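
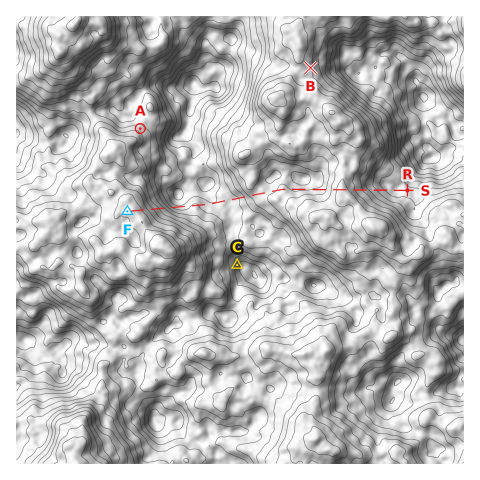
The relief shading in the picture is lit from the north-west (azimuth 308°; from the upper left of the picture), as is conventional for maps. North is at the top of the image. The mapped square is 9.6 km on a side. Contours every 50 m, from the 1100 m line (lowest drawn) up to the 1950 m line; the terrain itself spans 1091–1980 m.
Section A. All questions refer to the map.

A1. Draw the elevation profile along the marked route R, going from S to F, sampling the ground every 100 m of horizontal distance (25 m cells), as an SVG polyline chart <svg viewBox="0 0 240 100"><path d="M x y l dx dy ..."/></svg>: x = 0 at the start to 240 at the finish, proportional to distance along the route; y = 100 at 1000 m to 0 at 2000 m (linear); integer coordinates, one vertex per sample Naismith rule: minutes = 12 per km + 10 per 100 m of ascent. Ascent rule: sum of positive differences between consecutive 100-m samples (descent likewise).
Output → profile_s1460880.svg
<svg viewBox="0 0 240 100"><path d="M0 57l4 1 4 1 4 0 4-2 4-2 4-3 4-3 4-3 4-4 4-3 4-3 4-4 4-3 4-1 4 1 4 4 4 5 4 4 4 1 3 1 4 1 4 1 4 0 4 0 4-1 4-2 4 0 4 2 4 2 4 0 4-1 4 1 4 1 4 2 4 4 4 5 4 2 4 2 4 0 4 0 4 1 4 1 4-1 4-2 4-2 4-1 4 2 4 2 4 1 4-1 4-5 4-6 4-5 4-4 4-4 4-4 4-4 3-3 4-2 4 1 2 1"/></svg>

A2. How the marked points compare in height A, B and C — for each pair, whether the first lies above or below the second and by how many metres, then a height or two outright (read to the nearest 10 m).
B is above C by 390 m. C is below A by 250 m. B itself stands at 1660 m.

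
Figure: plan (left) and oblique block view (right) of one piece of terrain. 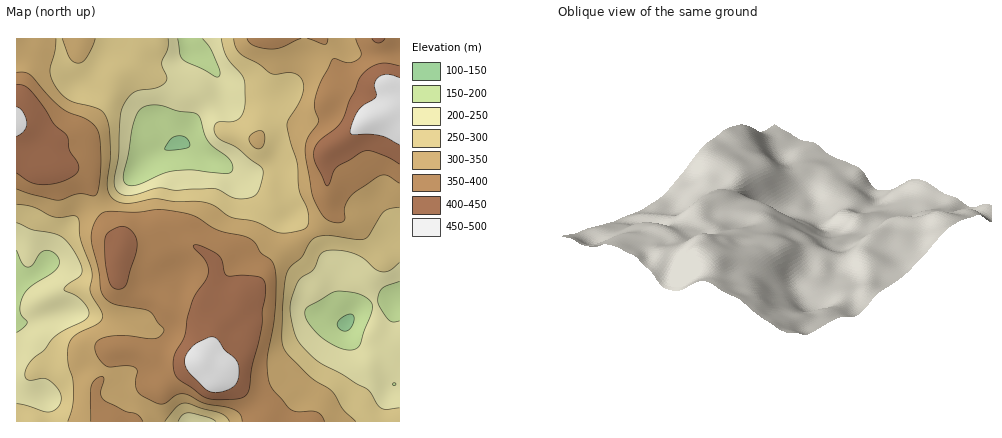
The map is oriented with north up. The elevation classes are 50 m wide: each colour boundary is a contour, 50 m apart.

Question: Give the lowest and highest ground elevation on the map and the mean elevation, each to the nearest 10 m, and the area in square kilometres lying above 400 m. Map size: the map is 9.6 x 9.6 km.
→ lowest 140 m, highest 490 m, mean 310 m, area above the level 12.9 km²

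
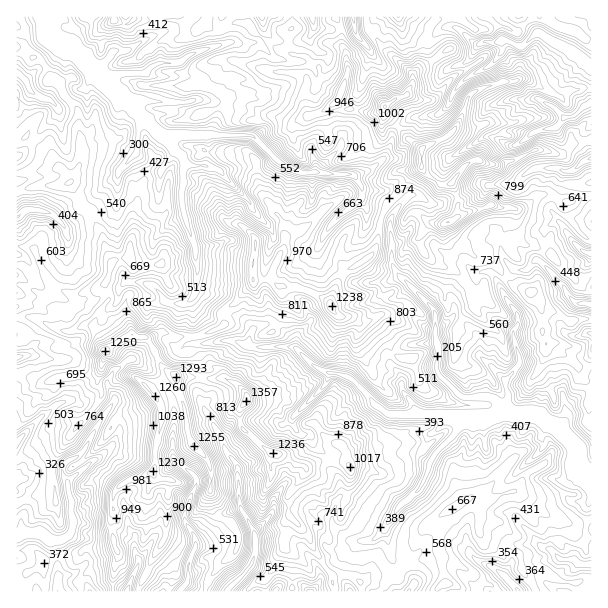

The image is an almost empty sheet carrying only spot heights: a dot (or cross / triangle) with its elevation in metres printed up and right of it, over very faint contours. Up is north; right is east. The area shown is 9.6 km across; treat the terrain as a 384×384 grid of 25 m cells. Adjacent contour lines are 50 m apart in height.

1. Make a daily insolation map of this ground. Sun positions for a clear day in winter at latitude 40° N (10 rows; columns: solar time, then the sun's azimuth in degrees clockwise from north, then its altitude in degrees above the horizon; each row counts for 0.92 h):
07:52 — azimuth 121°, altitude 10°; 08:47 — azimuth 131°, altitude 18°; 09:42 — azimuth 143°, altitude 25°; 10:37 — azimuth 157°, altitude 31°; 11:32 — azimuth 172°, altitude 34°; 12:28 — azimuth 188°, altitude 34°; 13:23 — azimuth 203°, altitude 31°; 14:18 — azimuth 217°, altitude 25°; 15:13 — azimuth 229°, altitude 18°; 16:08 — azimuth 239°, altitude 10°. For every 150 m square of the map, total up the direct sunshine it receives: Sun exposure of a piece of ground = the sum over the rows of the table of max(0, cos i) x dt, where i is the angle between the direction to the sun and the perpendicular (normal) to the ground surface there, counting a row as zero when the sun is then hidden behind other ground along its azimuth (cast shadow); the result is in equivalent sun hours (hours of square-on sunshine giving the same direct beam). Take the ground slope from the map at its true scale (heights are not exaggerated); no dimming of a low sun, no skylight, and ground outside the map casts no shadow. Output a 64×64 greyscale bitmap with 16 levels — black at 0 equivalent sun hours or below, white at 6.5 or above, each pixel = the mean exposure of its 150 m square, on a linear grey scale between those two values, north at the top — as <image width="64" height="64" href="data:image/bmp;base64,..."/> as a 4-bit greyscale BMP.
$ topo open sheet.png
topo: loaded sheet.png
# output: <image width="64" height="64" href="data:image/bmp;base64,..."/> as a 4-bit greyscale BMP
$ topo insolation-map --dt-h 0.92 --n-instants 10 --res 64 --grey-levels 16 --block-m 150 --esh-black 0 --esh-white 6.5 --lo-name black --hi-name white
<image width="64" height="64" href="data:image/bmp;base64,Qk12CAAAAAAAAHYAAAAoAAAAQAAAAEAAAAABAAQAAAAAAAAIAAATCwAAEwsAABAAAAAAAAAAAAAAABEREQAiIiIAMzMzAERERABVVVUAZmZmAHd3dwCIiIgAmZmZAKqqqgC7u7sAzMzMAN3d3QDu7u4A////AKm5m7rcmonOzXJruiTvyIn6mpy9zOtFbdiKxyjJaN7Lm7mHWrm+dbzudVnbUjje3/qGuEiZmbhjNqpCS8erYkVnqqzHma2kfNxWhs+jJc/vyYIyNWeKy6iJYiapiGMzAEeHmquZfXV93IOJe9U2v/yMdlRVd4mZmYQ3zcmIdCR7iEETWamoaIncpCNWpzV8p8hXdURmiaiXZ53rmFQ3zcoQARABSJaItquUarmWNomcx5mHUSWIqoiau6q6mMytymVYtkd4eJiqmWS8u5M3iL6YmLzLMmicqrqqmrhs3Nunre3FVXi8nu24SM3bUWVq2Gl62pqCNWeqvKmqhqysuYmpzqNphrqr3cp4/6ISe0Z1V6i7qqUSI1rMuYVqybh1MsyZlEmXd63c3JPf+kXNeKq82LyqqDASNHrJvd7Kh1IzOahTZ3iLidu5lY/IRZ2ozN2se8upkxEzRYl5zbmHeadlaFNblkzans7mN1ZFedd+7Ozey7zJMkRjJIdGdlMgFWZoRDJlIXzdljJYh0WHvLz9q9687KljRlRDOHJnVXVXu6hVgyIhADcwA4p1VYms3Kic2qlGeFRGZVQ0lyntl3i7qpUWQzERNUFJx0Foet+iFYl1d2VnZTQzEhNaUDiIeWuqy5WIVFV4hK6jNHnbdUMReYZleImZUQQRF1SEBHd3R6mbplhnZmmVeCRFm8MAABN3VGdniZVzEyJTMAIRJomVeoanVnd3ZpaWM0ecMAAANiAENmRFdiUxECARBBFHrbtWeHl0WId3p3ZUWoMhEAKFEAFBEAAlUjQzEAABRnirrZVmIoY3qYiXhkZr26l2IARhIREAAAAUV3ZTIjV6uGqZzEACaFR6yniFVlNuyrqRAVgjIBaGWs7su6id3MyaqsqsyZqJeKvJWGV3VWZniIgQFGVDjIe96jJEW6r/62uom93N29eMvKWLh4qZgSNWV1ECEkemaMtTS+/cet/5m+u5Z63cqp3YEpyaqaghAzNSQgADe6qWhiOd78RTfd7ryVQiAROdhCADcjICEAIhYzMQFHmpiMyERtzKWKQmze26ASIjNnrYIScQACIAABA2Mibe3cqqzLpTqmOM1VfO7HSorMy6rLmJqRABIREAAAEkes7s3KpBN0Saqdyiicypp8yYeKdRPP/TI0MgARI1Vpipvuzs3KYzNXrN3XOrmZY2it7t2mEBd0R1NHvLqTi7yKqv+t3d3tc2i63sRImWNVO82mJIUREQABAAAGuphVzted//zd77V0VXv9eVVmet3ohDZVIzIhAAAAACZozezO6q3ZmFvIa5SYrtnrSaq6NFRGdUVEQiEAAAAAEo3e7f67y3QREBWmJqqbrqJs2XIABWdVeYhlNmQyQwERGe697J6zRIliMRJJqqmYRK3IUwSLhnhTaLchMjaXIkRVzty8thA0ADQlJKy8t2Zot3ZlbaR4gyMiWnV4iEQyRXeKqTEQASiHZzJZ7e21RYhBFUepq3hDNTRpvf/9pzJFeIhWMRESSe7aibvf/HeHtRASWWIkaEREeIjMlmh0I1Z3eFSnMiRkW9qKu+yHnN2G2jW5hhi4dTV3YidjJUUzZ4doUnmFJFQieXfKpoq6eIuJ7HUhJld2NIhiJmQhMSV3Q2hhJ5lTVyEnZKx525h2iZqWVUXANWU2d0EjaDASJYq7pDFYu3I2YjZZaN7/yJmaqFVlinEyIUiYMiIiUxI2rNxAAkVZpBFjR2m3vf/tqbrKqDenQiACjKcyIyImQ0epIQAWVCKaMBJHdaxRFM7//uuYnLmXQ2q7lVM0VTVDV0IAEDVDUSm0AUeVIgAUM47smJms3L7//tpzRDVnVERTMQADcyAyMVpRVWgwOIdDABAAe8douu//64czJmZFRCMwACYhEAARATNVWavN/3EAAAATQhE1RFV6h3MlV1RUVRACVAAAAAAABIrZz/tJqDRCEBEhNXiZqmWHhiEkQjQxABVTEAAAAAE0NHzOwgKs3tyDAAAAMkZmNIiaYQKEFERIu5gwAndYvu2kIUZ0ACrqed2pmqIHZ3QmiImWNiMVerqZkwBbxr1FvdqZiZdBABEAGO/KrK2mZEd2eJlkEVdjEiIQFq6rrYVYrKq1bNogAQAAEhB755REV2d2Z1MlUhAAAAFM7L24eYismEABfbZDMxAAAFU1iCJWRmMTQ3vt7bqrvLmL7+y9u6y2AAADl5qphiEAFFRIYjREYxJXlVi93Kh4y3Wd/t7t7LYgAABHEkM3mWEANREydzNUJGmXVDRqmHcyNEE765VbyZgxADlgJUAQFYEFABezERNXh1ZmIliHZERWURKGAUJN/IUAKapzNCOKmpUWzGERJWne7/7/26qZmHVlNFgxQABXIBAEvu7ty4SM0lnKjHNWiFRERXmamZvduXZTNDEQABZREgADe863VREXtkITRnmEITZmmqq83dy5Y1M1QxABNHUREAAAAlZUQS3sQAJXh8/7UQBZu7yVMAATQlURECQRWGMBEAACM1QkW4YyJGjFEY7u5yATMhMkmoQTdBEEQQADvFAAAABEI0eoQSVnq6qoRc7uyEEBRGhUIXqCACMQABEmUQAAABMkm9VlV5qu///IV4re7szNdqlzMhECUhABQgAldRFUAnvLhnd3majf/+/rmIq5zbcneHM2gwNDECVmImiIuEiYqWVJV3ZbxTh0uViGRXVGUxIkIVqjBVIQIzeZhCJCE8tkM3"/>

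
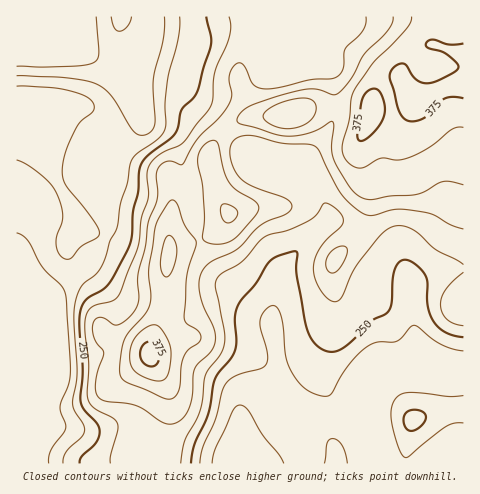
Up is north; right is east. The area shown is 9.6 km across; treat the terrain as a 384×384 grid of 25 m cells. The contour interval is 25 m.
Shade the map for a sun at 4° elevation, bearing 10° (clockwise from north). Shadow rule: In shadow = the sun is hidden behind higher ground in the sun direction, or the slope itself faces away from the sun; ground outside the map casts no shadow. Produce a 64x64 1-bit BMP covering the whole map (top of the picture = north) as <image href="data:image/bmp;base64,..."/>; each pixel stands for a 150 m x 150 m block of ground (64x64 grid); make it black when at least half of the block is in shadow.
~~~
<image width="64" height="64" href="data:image/bmp;base64,Qk0+AgAAAAAAAD4AAAAoAAAAQAAAAEAAAAABAAEAAAAAAAACAAATCwAAEwsAAAIAAAAAAAAA////AAAAAAAAAAAAAAAAAAAAAAAAAAAAAAAAAAAAAAAAAAAAAAAAAABwAAAAAAAAAPgAAAAAAAAA/GAAAAAAAAD+8AAAAAAAAH7wAAAAAAAAAPgAAAAAAAAA+AAAAAAAAAD4AAAAAAAAAPAAAAAAAAAAcAAAAAAAAAAAAAAAAAYAAAAAAAAADwAAAAAAAAAPAAAAAAAAAB8AAAAAAAAAHwAAAAAAAAAfAAAAAAAAAA8AAAAAAAAAAAAAAAAAAAAAAAAAAAAAAAAAAAAAAAAAAAAAAAAAAAAAAAAAAAAAAAAAAAAOAAAAAAAAAA4AAAAAAAAADwAAAAAAAAAPAAAAAAAAAAcAAAAAAAAAADwAAAAAAAAAfgAHAAAAAAA8AAeAAAAAAAAD/4AAAAAAAAP/gAAAAAAAA/+AAAAAAAAHgwAAAAAAAAcAAAAAAAAEBgAAAAAAAB8GAAAAAAAAP4YAAAAAAAB/wAAAAAAAAP/AAAAAAAAB/+AAAAAAAAH/4AAAAAAAAf/gAAAAAAAA/+AAAAAAAAAAAAAAAAAAAAAAAAAAAAAAAAAAAAAAAAAAAAAAAAAAAAAAAAAAAAAAAAAAAAAAAAAAAAAAAAAAAAAAAAAAAAAAAAAAAAAAAAAAAAAAAAAAAAAAAAAAAAAAAAAAAAAAAAAAAAAAAAAAAAAAAAAAAAAAAAAAAA=="/>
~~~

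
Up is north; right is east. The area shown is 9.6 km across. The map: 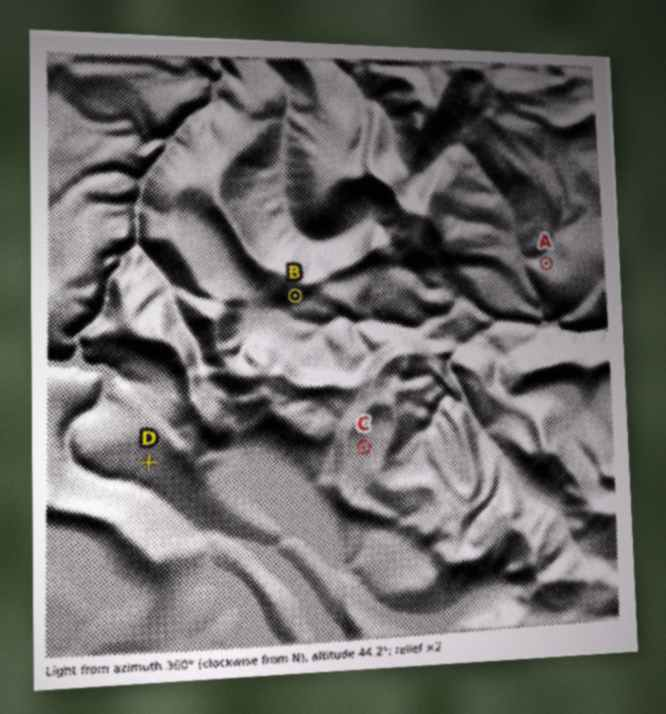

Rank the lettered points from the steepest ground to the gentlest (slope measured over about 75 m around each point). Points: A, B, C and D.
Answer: B A D C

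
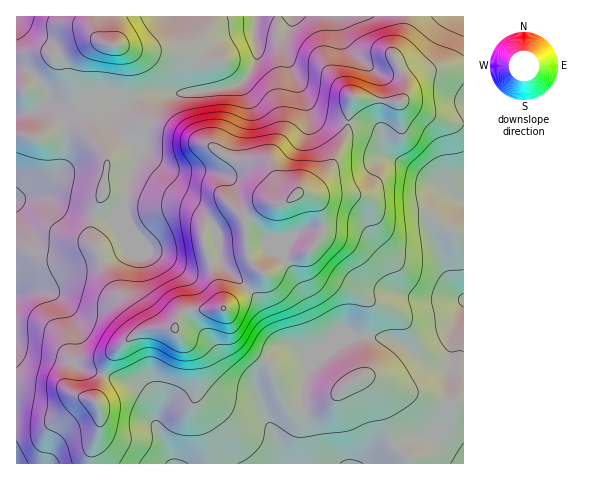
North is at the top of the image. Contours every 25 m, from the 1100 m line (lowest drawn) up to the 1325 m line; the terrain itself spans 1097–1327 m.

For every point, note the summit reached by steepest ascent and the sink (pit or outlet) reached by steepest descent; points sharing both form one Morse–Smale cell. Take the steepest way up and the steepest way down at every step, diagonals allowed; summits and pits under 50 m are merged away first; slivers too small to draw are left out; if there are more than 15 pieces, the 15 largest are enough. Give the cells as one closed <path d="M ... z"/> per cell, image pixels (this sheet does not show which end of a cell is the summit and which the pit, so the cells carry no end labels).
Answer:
<path d="M463 67l-30 3-15 6-8 6-6 15-5 5-45-6-4 12-5 31-15 30-16 19-16 5-14 10-19 1-14 8-7 9 0-4-8-7-6-3-19 12-7 8 0 19 20 62-38 3-7 5-5 13-23 0-12 3-14 10-13 13-6 10-11 34 5 12 0 14-9 28 0 11 373-1z"/><path d="M463 16l-206 0-2 4 0 19 3 8-2 13-9 17-9 8-45 8-39-1-38 12-18 1-27 7-10 0-15-6-14 7-16 2 1 349 74-1 0-10 9-28 0-14-5-12 11-34 6-10 13-13 14-10 12-3 23 0 5-13 7-5 38-3-20-62 0-19 7-8 19-12 5 1 7 8 2 5 7-9 14-8 19-1 14-10 16-5 16-19 15-30 5-31 4-12 45 6 5-5 6-15 8-6 15-6 30-3z"/><path d="M256 16l-239 0-1 97 16 0 14-7 15 6 10 0 27-7 18-1 38-12 39 1 45-8 9-8 9-17z"/>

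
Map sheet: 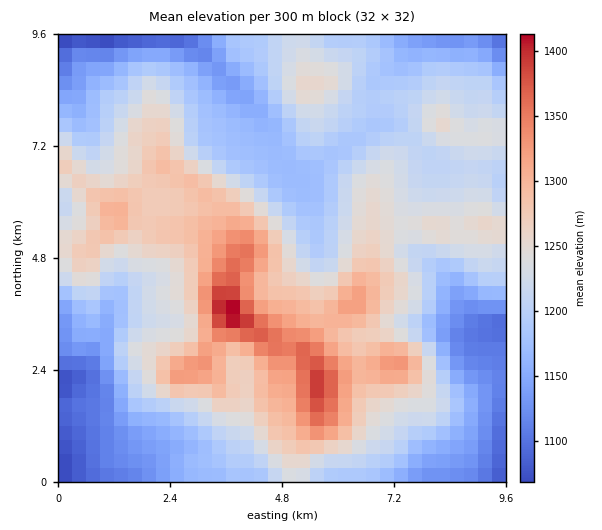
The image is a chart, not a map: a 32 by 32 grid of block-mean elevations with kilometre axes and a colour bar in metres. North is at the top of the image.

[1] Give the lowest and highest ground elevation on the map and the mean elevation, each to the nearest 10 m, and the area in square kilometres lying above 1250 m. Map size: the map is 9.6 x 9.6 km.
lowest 1050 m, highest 1420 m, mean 1220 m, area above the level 28.5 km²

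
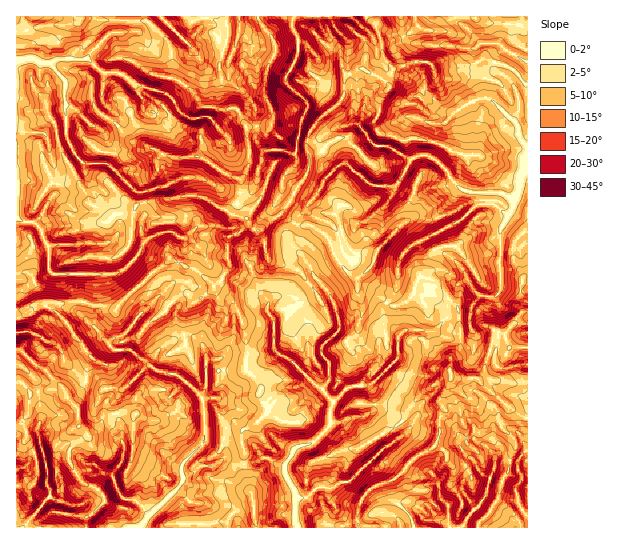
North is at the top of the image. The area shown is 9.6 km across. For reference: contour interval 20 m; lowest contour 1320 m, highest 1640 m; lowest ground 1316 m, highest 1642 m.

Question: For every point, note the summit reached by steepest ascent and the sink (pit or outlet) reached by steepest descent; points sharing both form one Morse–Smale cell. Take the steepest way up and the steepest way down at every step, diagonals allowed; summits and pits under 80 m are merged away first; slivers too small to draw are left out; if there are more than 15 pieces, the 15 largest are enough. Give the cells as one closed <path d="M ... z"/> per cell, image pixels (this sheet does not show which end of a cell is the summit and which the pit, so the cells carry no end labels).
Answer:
<path d="M257 16l-241 1 1 294 21-7 16 5 4-5 15-3 9 0 9 4 11 0 8 4 5 0 36-36 19-14 15 8 10 2 19 16 9-7 6-11-2-10 1-19 10-5 10-10-3-6-14-3 1-5 8-11 0-19 4-2 5-14-2-34 2-2 20 0 3-2 1-6-1-9-8-16 0-11 4-17 7-12 0-11z"/><path d="M527 16l-150 1-1 10 5 14 2 14 9 12 0 7-4 9-23-14-7 0-4 4-9 2-1 20-3 6-18 14-14 18-2 9 0 8 2 5-1 16-12 18-5 12-11 13 18 11 13 0 11 7 6 6 12 25 9 10 8 5 0 9 2 2 22 8 9 8 8 0 9-4 7-9 5 3 22 1 9 4 6-6 1-8 9-6 11 13 12 4 8-1 5-9 16 4 10-1z"/><path d="M170 259l-19 14-36 36-5 0-8-4-11 0-9-4-9 0-15 3-5 6 16 16 6 11 17 21-9 29-5 5-11 5 10 12 2 17 8 7-4 6-10 6-4 5 0 12 10 16 6 6 10 4 9 10 0 4-17 16-2 9 170 1-2-27-8-23-4-45 2-4 12-5 11-9 1-6-8-15 2-5-1-6-15-14 3-19-5-28-8-17-8-8-6-2-14-16-12-10-10-2z"/><path d="M283 215l-10 4-15 12-4-2-5-6-11 10-10 5-1 19 2 10-6 11-10 8 8 9 6 2 8 8 5 9 8 36-3 19 15 14 1 6-2 5 8 15-1 6-11 9-12 5-2 4 4 45 7 16 5 34 69 0 1-3 16 2 4-2 0-3-18-23-1-10 5-1 6-5 11-2 28-28 19-14 0-5-10-19-8-4-7 0 3-5-2-12-6-8 8-5 22-22 2-24 8-6 14 0 8 3 6-1 13-14 1-18-15-4-15 0-5-3-7 9-9 4-8 0-9-8-24-10 0-9-8-5-9-10-12-25-6-6-11-7-13 0z"/><path d="M377 16l-120 1 18 26 0 11-7 12-4 17 0 11 8 16 1 9-1 6-3 2-20 0-2 2 2 34-5 14-4 2 0 19-8 11-1 6 14 2 4 8 9 6 26-21 12-21 8-10 5-12 0-12-2-5 2-17 8-12 24-20 3-6 2-20 8-2 4-4 7 0 23 14 4-9 0-7-9-12-2-14-5-14z"/><path d="M450 300l-2 3 0 14-13 14-6 1-8-3-14 0-8 6-2 24-22 22-8 5 6 8 0 16 6 1 8 4 10 19 0 5-19 14-28 28-11 2-6 5-5 1 1 10 18 26 10-2 3-20 4-8 7-7 24-9 20-22 16-8 6-7 3-8-1-12 5-12-3-12 10-17 0-22 8-9 2-8-2-32z"/><path d="M454 377l-3 1-2 7-8 13 3 12-5 12 1 12-4 11-5 4-16 8-20 22-4 2 5 21 11 11 7-4 11 11 13 0 8 4 2-1 0-17 17-11-2-4 0-9 4-8 7-5 4 0 12 10 5-13 14-5 7-15-3-8-10-9-3-6 0-5 8-9-1-4-20-16-9-10-13 1z"/><path d="M63 389l-14 0-18 4-2 4-1 17-5 7 4 16-5 7-6 2 1 82 68 0 2-10 17-16-1-7-8-7-10-4-6-6-10-16 0-12 4-5 10-6 4-6-8-7-2-17-8-8z"/><path d="M467 280l-10 6-1 8-5 5 8 11 2 32-2 8-8 9 0 18 14 3 13-1 27 25 22 15 1-128-26-4-8 10-13-1-8-6z"/><path d="M39 304l-23 7 0 38 6 2 16 16 7 2 18 18 2 7 5 2 13-9 9-29-29-40-8-7z"/><path d="M509 461l-12 3-7 15-12-10-4 0-7 5-4 8 0 9 2 4-17 11-1 18-9-4-13 0-8-9-4-2-5 5 4 5 1 8 65 1 1-5 12-12 8-13 4-19 5-6z"/><path d="M527 451l-6 4-4 9-8-2-1 11-4 4-4 10-1 11-8 13-12 12 0 5 49-1z"/><path d="M19 349l-3 1 1 74 5-1 6-9 3-21 32-4-18-20-7-2z"/><path d="M390 481l-19 7-7 7-7 18 2 15 9-1 0-6 6-8 19 2 6 6 8-7-11-12z"/><path d="M509 407l-9 11 0 5 15 18 1 5-7 15 8 3 4-9 7-5 0-31z"/>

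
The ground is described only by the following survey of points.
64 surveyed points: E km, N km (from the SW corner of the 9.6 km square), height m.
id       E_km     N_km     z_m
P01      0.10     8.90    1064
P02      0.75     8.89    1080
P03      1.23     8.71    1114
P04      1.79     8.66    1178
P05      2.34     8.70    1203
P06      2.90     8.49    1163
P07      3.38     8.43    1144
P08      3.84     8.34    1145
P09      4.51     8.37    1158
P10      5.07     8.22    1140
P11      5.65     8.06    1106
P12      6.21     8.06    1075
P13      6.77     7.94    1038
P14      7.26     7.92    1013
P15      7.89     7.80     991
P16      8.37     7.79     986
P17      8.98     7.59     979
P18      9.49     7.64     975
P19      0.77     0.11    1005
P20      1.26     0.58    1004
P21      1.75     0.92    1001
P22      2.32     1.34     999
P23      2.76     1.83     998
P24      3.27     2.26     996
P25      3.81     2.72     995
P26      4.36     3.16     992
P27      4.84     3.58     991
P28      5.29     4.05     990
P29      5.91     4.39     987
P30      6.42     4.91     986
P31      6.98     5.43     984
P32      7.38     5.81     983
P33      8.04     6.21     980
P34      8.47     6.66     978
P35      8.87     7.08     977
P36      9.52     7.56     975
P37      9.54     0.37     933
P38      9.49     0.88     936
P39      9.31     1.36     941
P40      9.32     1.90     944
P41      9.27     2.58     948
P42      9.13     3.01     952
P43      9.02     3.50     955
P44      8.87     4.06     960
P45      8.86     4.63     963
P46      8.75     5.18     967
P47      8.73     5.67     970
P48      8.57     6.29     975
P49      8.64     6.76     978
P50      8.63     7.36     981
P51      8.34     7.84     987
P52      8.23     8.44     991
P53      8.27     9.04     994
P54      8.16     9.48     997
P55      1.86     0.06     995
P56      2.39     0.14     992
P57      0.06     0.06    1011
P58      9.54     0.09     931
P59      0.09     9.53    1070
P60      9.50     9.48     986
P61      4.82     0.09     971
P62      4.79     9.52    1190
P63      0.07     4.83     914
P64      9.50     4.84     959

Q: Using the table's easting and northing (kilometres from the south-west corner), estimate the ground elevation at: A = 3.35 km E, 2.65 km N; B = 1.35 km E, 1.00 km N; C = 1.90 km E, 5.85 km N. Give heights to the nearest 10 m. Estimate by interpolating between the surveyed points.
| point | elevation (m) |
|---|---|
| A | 1000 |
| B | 1010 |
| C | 1030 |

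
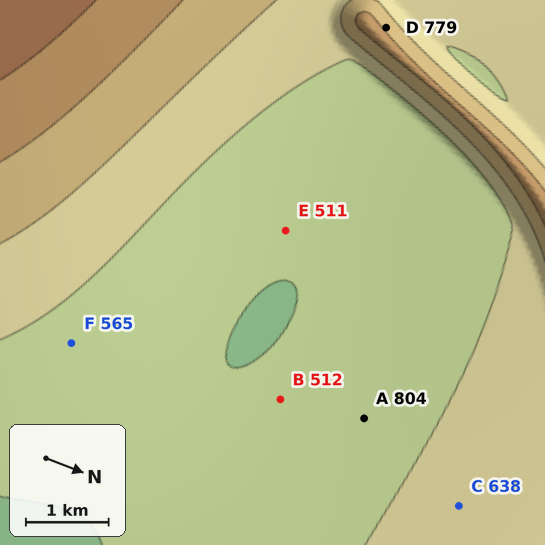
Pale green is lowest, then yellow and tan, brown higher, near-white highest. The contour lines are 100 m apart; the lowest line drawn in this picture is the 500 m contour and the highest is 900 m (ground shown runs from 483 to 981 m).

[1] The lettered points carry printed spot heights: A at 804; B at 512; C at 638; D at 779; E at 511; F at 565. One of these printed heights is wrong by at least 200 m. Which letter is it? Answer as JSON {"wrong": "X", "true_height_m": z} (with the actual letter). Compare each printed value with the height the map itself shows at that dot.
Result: {"wrong": "A", "true_height_m": 554}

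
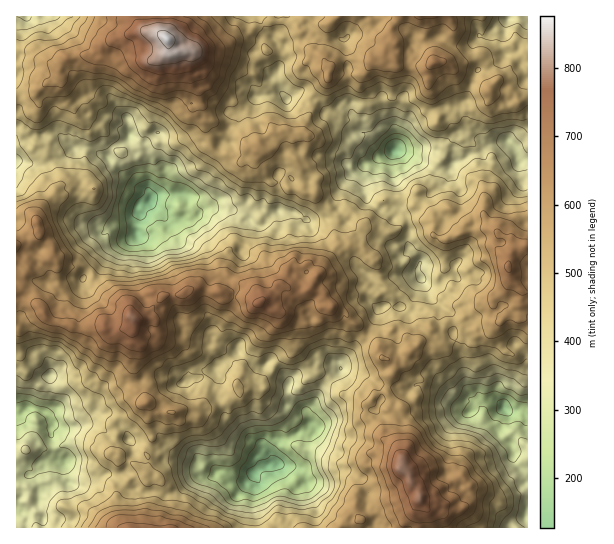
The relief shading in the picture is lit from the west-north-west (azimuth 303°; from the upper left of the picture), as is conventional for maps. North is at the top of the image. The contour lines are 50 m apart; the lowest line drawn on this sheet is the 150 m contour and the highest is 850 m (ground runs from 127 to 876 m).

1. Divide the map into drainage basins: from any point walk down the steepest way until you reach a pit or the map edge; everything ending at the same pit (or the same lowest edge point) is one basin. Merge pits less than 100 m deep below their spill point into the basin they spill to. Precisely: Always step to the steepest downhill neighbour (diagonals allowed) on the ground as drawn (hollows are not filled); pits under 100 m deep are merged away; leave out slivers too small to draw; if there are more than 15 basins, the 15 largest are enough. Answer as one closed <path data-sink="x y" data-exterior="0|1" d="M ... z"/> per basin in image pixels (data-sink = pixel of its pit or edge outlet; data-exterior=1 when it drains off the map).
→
<path data-sink="150 202" data-exterior="0" d="M449 16l-314 0 2 7 9 9-5-1-11 2-24 10-16 13-9-1-14 2-6 6-2 6 1 6-5 6-10 3-16 13-13 2 0 194 11 8 10 3 7 11 7 6 16 3 14 5 13-4 8 0 7 4 13 0 9-4 2-8 6 2 6-3 18-20 18-1 13-7 20 4 4-1 12 5 16 1 19 8 6 6 26 2 10 10 10-2 6-11 8-4-3-5 13-10 17 2 8-4 12 6 5-3 2-5-5-6-5-20-16-14-22-2-2-11 2-15-21-22 0-20-9-10-10-5 0-3 7-5 3-8-3-20 7-16 0-12 17-19 2-10 13 6 19-2 5-3 4-9 10 0 4-10 9 8 16 0 8 5 11 1 8-6 6-13 10-15 0-5z"/><path data-sink="254 474" data-exterior="0" d="M201 288l-12 1-8 6-15 0-21 21-12 3 0 19 6 8-2 19 11 16-3 17 6 12-3 11 4 18-5 11 1 13-3 12 15 4-9 48 188 1 11-13 6-1-1-9 3-13 12-7 24-8 7-10 0-9-5-11-12-8-4-10-15-14 0-9 7-8 9-6 6-1 8-26-14-8-4-12-8-6-26-27-12-5-6 0-8 14-10 2-10-10-26-2-6-6-19-8-16-1-12-5-4 1z"/><path data-sink="394 151" data-exterior="0" d="M385 51l-4 10-10 0-4 9-5 3-19 2-14-5-1 9-17 19 0 12-7 16 3 20-3 8-7 5 0 3 10 5 9 10 0 20 21 22-2 10 2 16 25 3 13 13 5 20 5 6 0 4-7 4-12-6-8 4-17-2-13 10 1 4 14 7 26 27 8 5 5 13 8 3 4 4 5 0 31-33 9 1 7-9 16-3 20-15 9-2 2-4-14-3-3-3-1-12-7-10 15-12 14-4 6 1-6-9 2-12 11 5 3-14 15-11 0-116-25 6-14-16-14-1-10-4-12-15-7-6-4-2-20 4-12-6-16 0z"/><path data-sink="27 407" data-exterior="0" d="M17 293l-1 234 134 1 2-2 1-20 6-13 1-14-15-4 3-12-1-13 5-11-4-18 3-11-8-13-8-8-3-10 4-29 0-7-3-4 0-20-3 6-8 4-13 0-7-4-21 4-14-5-16-3-7-6-7-11-10-3z"/><path data-sink="503 407" data-exterior="0" d="M493 300l-2 3-9 2-20 15-16 3-7 9-9-1-15 18-7 4-6 10-7 2-2 8-5 9-1 9 4 7-2 13 4 7 0 16 8 23 0 12 8 6 13-2 8-4 20 0 12 8 6 8-13 14-8 5-8 0-18-5-1 20 2 9 106-1 0-209-9-1-2-2-10 0-4 2-8-10z"/><path data-sink="26 17" data-exterior="1" d="M134 16l-117 0-1 82 13-1 16-13 10-3 5-6-1-6 2-6 6-6 14-2 9 1 16-13 24-10 11-2 5 1-9-9z"/><path data-sink="527 17" data-exterior="1" d="M527 16l-77 0 3 15-18 31 7-1 7 3 6 7 26 10 10 11 16 0 11 9 7-1 3-2z"/>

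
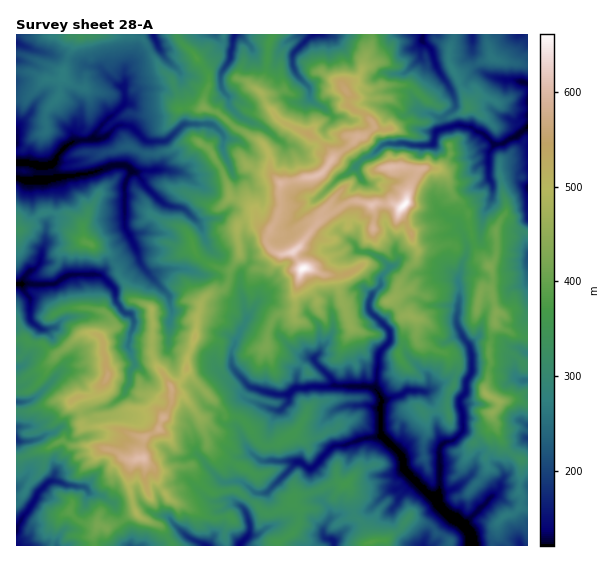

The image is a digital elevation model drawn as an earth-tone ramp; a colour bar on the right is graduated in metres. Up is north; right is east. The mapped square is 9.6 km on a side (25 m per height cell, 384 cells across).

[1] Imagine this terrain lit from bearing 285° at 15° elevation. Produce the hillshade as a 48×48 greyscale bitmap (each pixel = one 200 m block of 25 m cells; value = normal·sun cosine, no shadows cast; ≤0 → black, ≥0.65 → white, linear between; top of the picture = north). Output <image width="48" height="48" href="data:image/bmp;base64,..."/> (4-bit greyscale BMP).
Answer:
<image width="48" height="48" href="data:image/bmp;base64,Qk32BAAAAAAAAHYAAAAoAAAAMAAAADAAAAABAAQAAAAAAIAEAAATCwAAEwsAABAAAAAAAAAAAAAAABEREQAiIiIAMzMzAERERABVVVUAZmZmAHd3dwCIiIgAmZmZAKqqqgC7u7sAzMzMAN3d3QDu7u4A////AJmXmYUQFWdAA4QH7YQhBM2oQAFoYUqkNMuneZcxJGMDdEUCmqgwJnqXdhBENHu1Rc3Kd4dWdhA2VVUCl2dSFXZlWoECVnvHRBr8lHlppBRVMzMnuHZUNGU0SKIEZkfLhwLOtVibmENCNDNVSLhUVlQhNXVHmTF8qFBKh5yahlEjRUQ0M6xnh2MgFFZnipIZuWQFyUi6hUADQzRnYBp2y4UQA1dXloglqVYzrHWahSAUM1VUNBJV3YdzAGlEuVdUiohUi7h4hQATRlQiRTFBG5iFI4pEu2Z1Z7vJirqHhhEhRkMldlMhAFd2VokynrZ0EZiLyomph2IAVkNFVodDMQAleIgyKPxiAHiHrIeHeKYBVSNWRIpzR1ECiohFIu5wAIh5h2aJiKgARDNEMmy1FGUSnKhmAe9wAZvcpjInqapBJDEkVTnZUzQzfMh5Ae+0AVSNyoYAi5twNCESJUSId2ZVhlecUP9TRIdHu7tAOqxyESIVdiA0JFRHqENIYK9xI6p0er1wC9hnADFZdCBDJ1IUzFJHYE+iRnmmSLtALLWJEDJ6dCADqkIB3WVWUD6jRXiahpkQXpKMMCJ8lRARfIIAn6dEMF+SM1Vr/JcAT5F9cAFbtjMxKrUQDdYyAo2UVAOK7qdQDbBuogIouGYxF7YATcYwBqmUMwjWWapQPrBesxIlupc0NpICrIUwCdd0IhjsqIYFvHBtxRIkiqlERXALxlQyCOhUM1e7uYdL1kSuuDI1aLtSNFAJ+ERDBtkyM3dnmYaLpVnKmpVFZ61xIxAB3WREJspBETeTJWe5VGmoiahWdp6iI0EAbYRENqlSEAKoM0RWNql3iHl1iXqkE2hACcUkRZlRAACMhkISN7qoZHuWq5YxNDNVRZUjVHliAABLymEBSbqZVauHumhhIxWUBIIVVVhzECA5uVESaZqpR8yYulaFAUamFFEEVliTE0RIqUADm4mFWby5mnV4QSaFVgAlVkWmAEeHiXECnGRpu5iqipRIpTWGaAAEZSGZAGeHq6UBilapmbqIi5Uiq3iIiiAFZCF6AGZ3mroxeJunecuYnKVBCaR6y2AEQAKIAGZmZ4qUSJmImrh6u6iHAEesmHECEACJEWZndlRmZ2eZmoermGeboAHvt2YxAAGZEWZViHZEaHaIiUfJmEaLyAAM6kV4YAGaMZdBSIiYZWm8pxa7tjeZmXEABlWP0AFIhcphFWaaZpaOtTfLdXqWSrggAAAHxQRjRquCFVRXeakzhqt0i6dmR6qlEAEANXhhE1mUI1M3iJuVZVNZumNXeLpzEiMyRlMiIkaXM1Qjequ4lhSKuCI3vLUjMyRSKYNDAIZnVVQzaZqplwW7lDMY7JQTM0QxWYVEQoh2VVQ0eZqHlynZZEFK7pQTREMkiVMkVHd3VFRVaJhopgfYdjKuqZhAAkU4p0RERIh3dVVVaIeblQK6hxO8iKuUAAJalGdlRHd4dURFVkfLdDGLmBB8mL2kEAN7k1l1VZh3dkM0U0rGRWJttxAXmt60AAOag1l0Vg=="/>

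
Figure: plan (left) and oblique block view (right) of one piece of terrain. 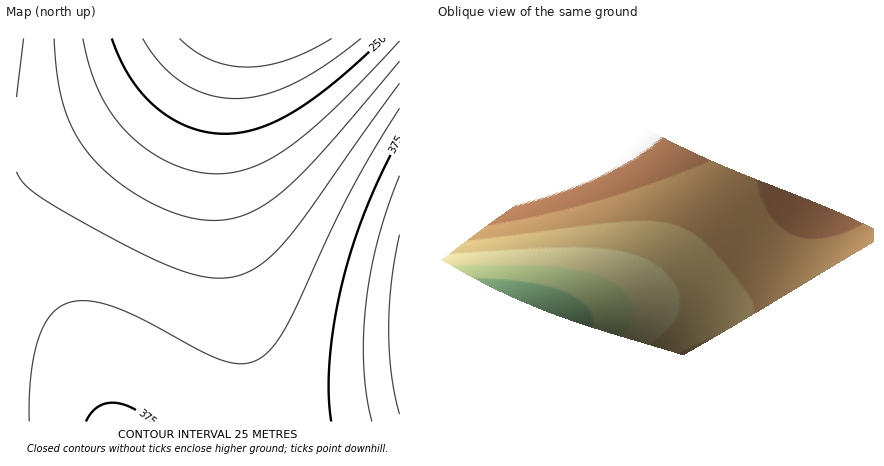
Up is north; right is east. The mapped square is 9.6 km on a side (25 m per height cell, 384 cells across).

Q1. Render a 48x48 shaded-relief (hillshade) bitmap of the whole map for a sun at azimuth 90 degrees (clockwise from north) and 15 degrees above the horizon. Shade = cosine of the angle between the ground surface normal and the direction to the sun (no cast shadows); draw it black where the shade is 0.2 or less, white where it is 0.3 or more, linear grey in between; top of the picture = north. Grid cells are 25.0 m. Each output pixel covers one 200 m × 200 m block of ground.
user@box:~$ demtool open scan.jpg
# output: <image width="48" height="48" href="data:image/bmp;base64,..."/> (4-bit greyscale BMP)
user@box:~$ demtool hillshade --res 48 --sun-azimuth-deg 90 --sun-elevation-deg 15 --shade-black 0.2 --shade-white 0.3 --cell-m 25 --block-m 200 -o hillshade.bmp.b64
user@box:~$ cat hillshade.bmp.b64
<image width="48" height="48" href="data:image/bmp;base64,Qk32BAAAAAAAAHYAAAAoAAAAMAAAADAAAAABAAQAAAAAAIAEAAATCwAAEwsAABAAAAAAAAAAAAAAABEREQAiIiIAMzMzAERERABVVVUAZmZmAHd3dwCIiIgAmZmZAKqqqgC7u7sAzMzMAN3d3QDu7u4A////AFVWZneIiZmZqqqqqqqpmZiIh3dmZVVERFVWZ3eIiZmaqqqqqqqpmZiIh3dmZVVERFVWZ3eIiZmaqqqqqqqZmZiId3ZmVVREQ1VmZ3eIiZmaqqqqqqqZmZiId3ZmVVREM1VmZ3iImZmaqqqqqqqZmYiId3ZmVUREM1Vmd3iImZmaqqqqqqmZmYiHd2ZlVURDM1Vmd3iImZmqqqqqqqmZmYiHd2ZlVURDM1Zmd4iImZmqqqqqqqmZmIiHd2ZlVERDM2Znd4iJmZmqqqqqqpmZmIh3dmZVVEQzM2Znd4iJmZmqqqqqqpmZmIh3dmZVVEQzM2ZneIiJmZmqqqqqqpmZiIh3dmZVVEQzM2Z3eIiZmZqqqqqqqZmZiIh3dmZVREMzMmZ3eIiZmZqqqqqqqZmZiId3ZmVVREMzImd3iIiZmZqqqqqqqZmZiId3ZmVVREMzImd3iImZmaqqqqqqmZmYiId3ZmVVREMzInd4iImZmaqqqqqqmZmYiId3ZmVURDMzInd4iJmZmqqqqqqqmZmYiId3ZlVURDMyInd4iJmZmqqqqqqqmZmYiHd2ZlVURDMyIneIiZmZqqqqqqqqmZmYiHd2ZlVURDMyIniIiZmZqqqqqqqqmZmYiHd2ZlVURDMyIoiImZmaqqqqqqqqmZmIiHd2ZlVUQzMiIoiImZmqqqqqqqqpmZmIiHd2ZlVEQzMiIoiJmZmqqqqqqqqpmZmIiHd2ZVVEQzMiIoiZmZqqqqqqqqqpmZmIh3d2ZVVEQzMiIoiZmaqqqqqqqqqqmZmIh3dmZVVEQzMiIZmZmqqqqqqqqqqqmZmIh3dmZVVEQzMiIZmZqqqqqqqqqqqqmZmIh3dmZVVEQzIiEZmaqqqqqqqqqqqqmZmIh3dmZVVEMzIiEZmqqqqqu7uqqqqqmZmIh3dmZVVEMzIiEZmqqqq7u7u7qqqqmZmIh3dmZVVEMzIiEaqqqru7u7u7uqqqmZmIh3dmZVVEMzIiEaqqq7u7u7u7uqqqqZmIh3dmZVVEMzIiEaqqu7u7u7u7u6qqqZmIh3dmZVVEMzIiEaq7u7u7u7u7u6qqqZmYiHdmZVVEMzIhEau7u7u7u7u7u7qqqZmYiHdmZVVEMzIhEbu7u7u8u7u7u7qqqpmYiHd2ZVVEMzIhEbu7u8zMzMu7u7uqqpmYiHd2ZVVEMzIhEbu7zMzMzMzLu7uqqpmYiHd2ZVVEMzIhEbvMzMzMzMzMu7u6qqmZiHd2ZlVEMzIhEczMzMzMzMzMy7u6qqmZiId2ZlVEMzIhEczMzMzMzMzMzLu7qqmZiId2ZlVEQzIhEczMzN3d3MzMzLu7uqqZmId3ZlVEQzIhEczN3d3d3dzMzMu7uqqZmIh3ZlVUQzIhEczd3d3d3d3czMy7u6qpmIh3ZmVUQzIhEd3d3d3d3d3dzMzLu6qpmYh3dmVUQzIiEd3d3d3d3d3d3MzLu7qqmYiHdmVUQzMiEd3d3u7u7d3d3czMu7qqmYiHdmVURDMiEd3e7u7u7u3d3dzMy7uqmZiHdmZVRDMiEQ=="/>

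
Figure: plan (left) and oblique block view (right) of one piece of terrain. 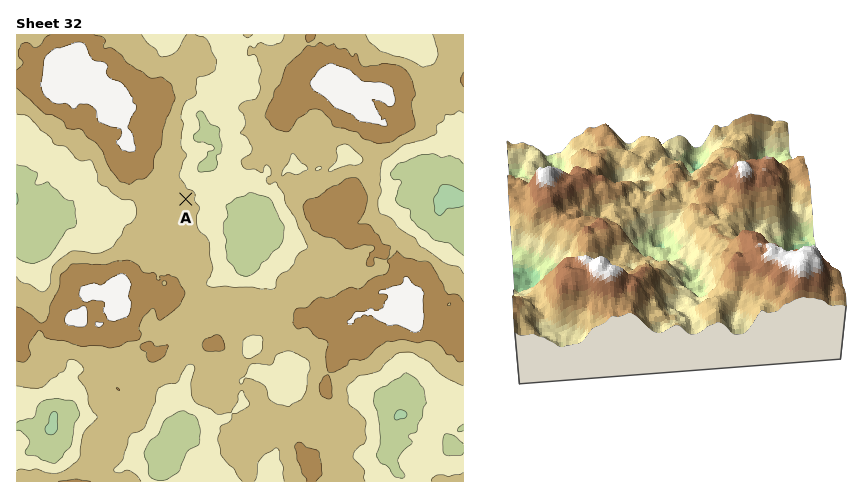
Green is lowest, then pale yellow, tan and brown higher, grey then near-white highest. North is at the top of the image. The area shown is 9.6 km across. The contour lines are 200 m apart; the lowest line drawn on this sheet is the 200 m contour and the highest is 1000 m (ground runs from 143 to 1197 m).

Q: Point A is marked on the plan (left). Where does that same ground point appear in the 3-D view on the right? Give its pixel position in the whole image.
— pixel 706 241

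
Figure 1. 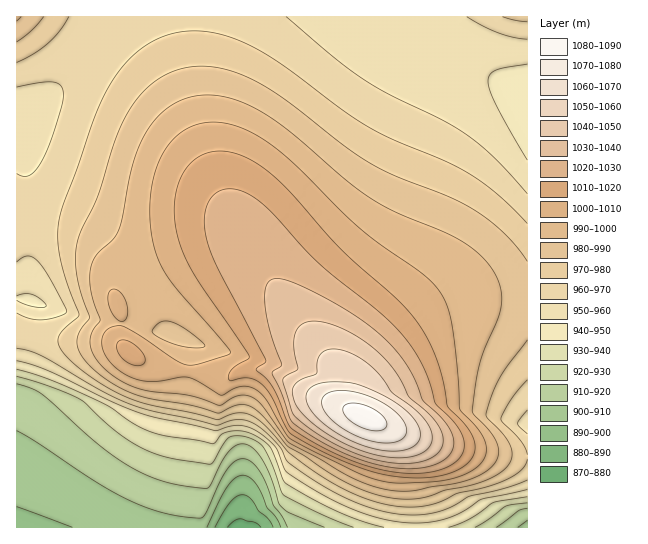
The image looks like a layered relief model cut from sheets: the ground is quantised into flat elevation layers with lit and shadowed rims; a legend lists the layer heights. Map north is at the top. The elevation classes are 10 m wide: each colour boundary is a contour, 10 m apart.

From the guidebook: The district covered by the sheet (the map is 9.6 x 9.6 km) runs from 875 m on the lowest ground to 1085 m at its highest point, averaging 980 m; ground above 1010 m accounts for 18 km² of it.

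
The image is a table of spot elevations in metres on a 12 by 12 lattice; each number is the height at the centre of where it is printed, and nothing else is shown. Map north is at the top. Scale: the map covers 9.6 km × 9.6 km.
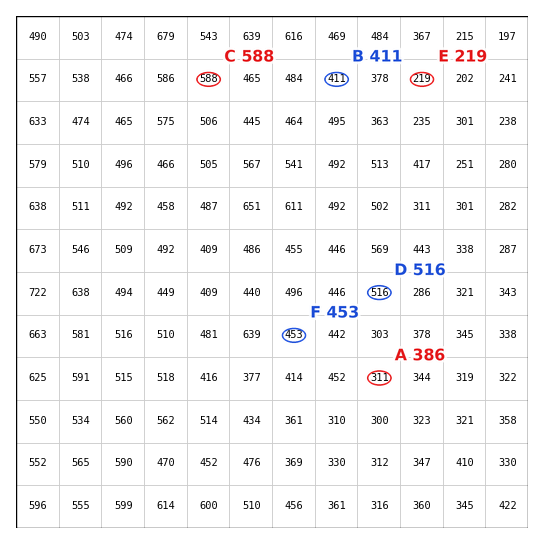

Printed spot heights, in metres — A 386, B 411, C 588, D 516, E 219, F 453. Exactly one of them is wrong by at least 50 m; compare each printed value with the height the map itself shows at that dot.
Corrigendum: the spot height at A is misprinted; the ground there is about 311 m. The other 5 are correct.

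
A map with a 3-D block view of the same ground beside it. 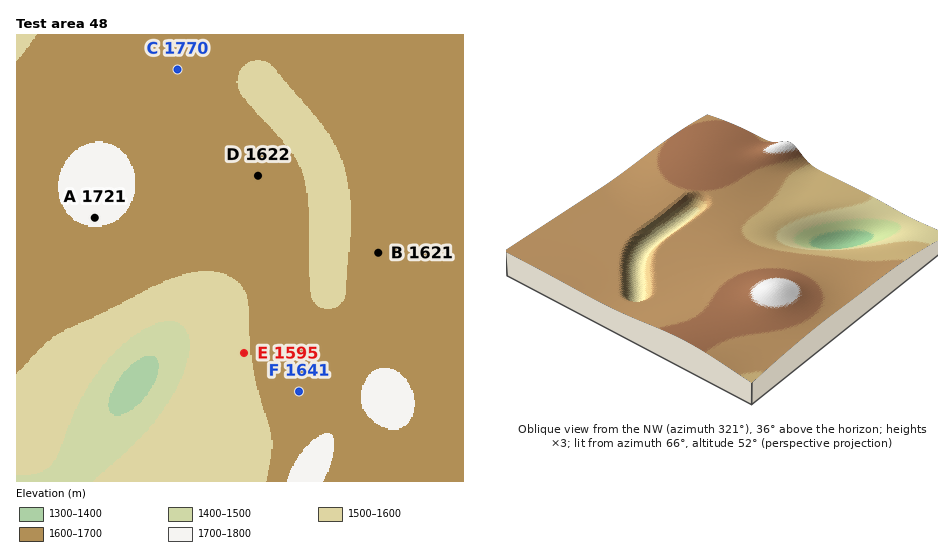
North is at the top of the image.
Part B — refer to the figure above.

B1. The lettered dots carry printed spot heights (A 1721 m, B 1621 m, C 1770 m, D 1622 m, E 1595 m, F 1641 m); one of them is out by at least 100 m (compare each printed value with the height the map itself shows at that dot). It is C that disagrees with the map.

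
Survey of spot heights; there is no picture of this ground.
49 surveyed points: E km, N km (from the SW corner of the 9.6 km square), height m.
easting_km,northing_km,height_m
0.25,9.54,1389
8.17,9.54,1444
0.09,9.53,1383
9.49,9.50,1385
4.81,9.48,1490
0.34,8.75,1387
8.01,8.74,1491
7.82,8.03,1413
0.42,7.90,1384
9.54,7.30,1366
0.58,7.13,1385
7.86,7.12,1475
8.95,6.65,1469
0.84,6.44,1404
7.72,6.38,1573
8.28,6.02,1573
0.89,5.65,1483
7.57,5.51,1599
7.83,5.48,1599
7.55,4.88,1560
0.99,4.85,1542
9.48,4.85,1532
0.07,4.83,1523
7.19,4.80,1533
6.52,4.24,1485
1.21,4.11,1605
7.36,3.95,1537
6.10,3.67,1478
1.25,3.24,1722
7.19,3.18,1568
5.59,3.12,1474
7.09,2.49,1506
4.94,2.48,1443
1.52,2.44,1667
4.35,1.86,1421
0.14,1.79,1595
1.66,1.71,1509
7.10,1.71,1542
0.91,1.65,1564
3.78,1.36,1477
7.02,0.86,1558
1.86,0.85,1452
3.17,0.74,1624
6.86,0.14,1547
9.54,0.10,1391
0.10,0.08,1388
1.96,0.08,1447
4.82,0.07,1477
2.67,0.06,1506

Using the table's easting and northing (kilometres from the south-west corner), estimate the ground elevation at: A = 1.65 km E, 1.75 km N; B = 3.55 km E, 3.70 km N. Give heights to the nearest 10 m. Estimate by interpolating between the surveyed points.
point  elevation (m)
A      1510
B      1500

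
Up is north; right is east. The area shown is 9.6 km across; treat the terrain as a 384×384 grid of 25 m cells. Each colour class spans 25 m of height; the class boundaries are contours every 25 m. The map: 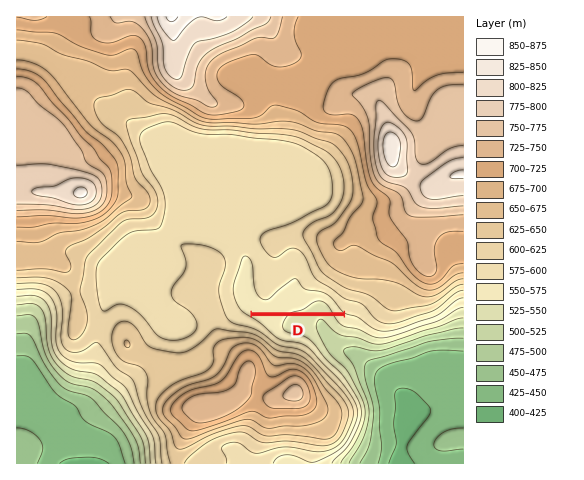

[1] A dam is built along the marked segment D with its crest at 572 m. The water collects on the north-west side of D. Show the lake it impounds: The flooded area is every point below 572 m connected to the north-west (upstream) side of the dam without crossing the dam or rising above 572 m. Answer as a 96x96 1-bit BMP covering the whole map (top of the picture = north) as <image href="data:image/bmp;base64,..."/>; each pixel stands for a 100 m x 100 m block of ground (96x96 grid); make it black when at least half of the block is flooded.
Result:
<image width="96" height="96" href="data:image/bmp;base64,Qk2+BAAAAAAAAD4AAAAoAAAAYAAAAGAAAAABAAEAAAAAAIAEAAATCwAAEwsAAAIAAAAAAAAA////AAAAAAAAAAAAAAAAAAAAAAAAAAAAAAAAAAAAAAAAAAAAAAAAAAAAAAAAAAAAAAAAAAAAAAAAAAAAAAAAAAAAAAAAAAAAAAAAAAAAAAAAAAAAAAAAAAAAAAAAAAAAAAAAAAAAAAAAAAAAAAAAAAAAAAAAAAAAAAAAAAAAAAAAAAAAAAAAAAAAAAAAAAAAAAAAAAAAAAAAAAAAAAAAAAAAAAAAAAAAAAAAAAAAAAAAAAAAAAAAAAAAAAAAAAAAAAAAAAAAAAAAAAAAAAAAAAAAAAAAAAAAAAAAAAAAAAAAAAAAAAAAAAAAAAAAAAAAAAAAAAAAAAAAAAAAAAAAAAAAAAAAAAAAAAAAAAAAAAAAAAAAAAAAAAAAAAAAAAAAAAAAAAAAAAAAAAAAAAAAAAAAAAAAAAAAAAAAAAAAAAAAAAAAAAAAAAAAAAAAAAAAAAAAAAAAAAAAAAAAAAAAAAAAAAAAAAAAAAAAAAAAAAAAAAAAAAAAAAAAAAAAAAAAAAAAAAAAAAAAAAAAAAA///gAAAAAAAAAAAB///gAAAAAAAAAAADx//AAAAAAAAAAAADh/+AAAAAAAAAAAAHg/8AAAAAAAAAAAAHAMAAAAAAAAAAAAAHAAAAAAAAAAAAAAADAAAAAAAAAAAAAAADAAAAAAAAAAAAAAABAAAAAAAAAAAAAAAAAAAAAAAAAAAAAAAAAAAAAAAAAAAAAAAAAAAAAAAAAAAAAAAAAAAAAAAAAAAAAAAAAAAAAAAAAAAAAAAAAAAAAAAAAAAAAAAAAAAAAAAAAAAAAAAAAAAAAAAAAAAAAAAAAAAAAAAAAAAAAAAAAAAAAAAAAAAAAAAAAAAAAAAAAAAAAAAAAAAAAAAAAAAAAAAAAAAAAAAAAAAAAAAAAAAAAAAAAAAAAAAAAAAAAAAAAAAAAAAAAAAAAAAAAAAAAAAAAAAAAAAAAAAAAAAAAAAAAAAAAAAAAAAAAAAAAAAAAAAAAAAAAAAAAAAAAAAAAAAAAAAAAAAAAAAAAAAAAAAAAAAAAAAAAAAAAAAAAAAAAAAAAAAAAAAAAAAAAAAAAAAAAAAAAAAAAAAAAAAAAAAAAAAAAAAAAAAAAAAAAAAAAAAAAAAAAAAAAAAAAAAAAAAAAAAAAAAAAAAAAAAAAAAAAAAAAAAAAAAAAAAAAAAAAAAAAAAAAAAAAAAAAAAAAAAAAAAAAAAAAAAAAAAAAAAAAAAAAAAAAAAAAAAAAAAAAAAAAAAAAAAAAAAAAAAAAAAAAAAAAAAAAAAAAAAAAAAAAAAAAAAAAAAAAAAAAAAAAAAAAAAAAAAAAAAAAAAAAAAAAAAAAAAAAAAAAAAAAAAAAAAAAAAAAAAAAAAAAAAAAAAAAAAAAAAAAAAAAAAAAAAAAAAAAAAAAAAAAAAAAAAAAAAAAAAAAAAAAAAAAAAAAAAAAAAAAAAAAAAAAAAAAAAAAAAAAAAAAAAAAAAAAAAAAAAAAAAAAAAAAAAAAAAAAAAAAAAAAAAAAAAAAAAAAAAAAAAAAAAAAAAAAAAAAAAAAAAA="/>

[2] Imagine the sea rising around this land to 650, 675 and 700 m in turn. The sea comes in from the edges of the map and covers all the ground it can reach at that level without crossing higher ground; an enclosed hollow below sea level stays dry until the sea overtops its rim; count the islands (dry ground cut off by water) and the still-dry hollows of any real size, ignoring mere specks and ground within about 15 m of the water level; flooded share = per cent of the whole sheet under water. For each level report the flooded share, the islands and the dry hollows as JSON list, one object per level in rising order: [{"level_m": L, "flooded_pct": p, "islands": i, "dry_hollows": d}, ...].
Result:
[{"level_m": 650, "flooded_pct": 53, "islands": 1, "dry_hollows": 0}, {"level_m": 675, "flooded_pct": 61, "islands": 1, "dry_hollows": 0}, {"level_m": 700, "flooded_pct": 67, "islands": 1, "dry_hollows": 0}]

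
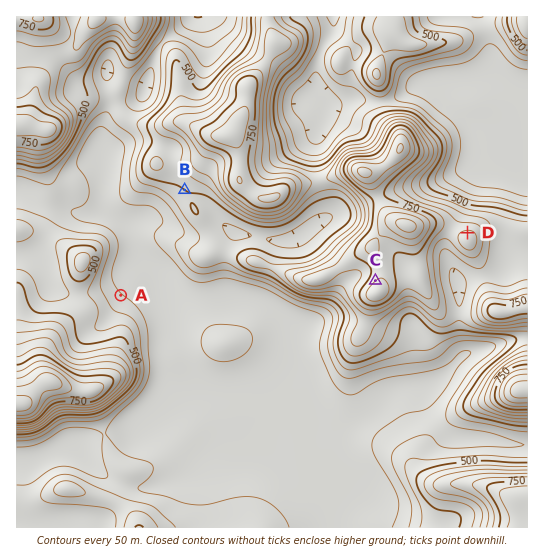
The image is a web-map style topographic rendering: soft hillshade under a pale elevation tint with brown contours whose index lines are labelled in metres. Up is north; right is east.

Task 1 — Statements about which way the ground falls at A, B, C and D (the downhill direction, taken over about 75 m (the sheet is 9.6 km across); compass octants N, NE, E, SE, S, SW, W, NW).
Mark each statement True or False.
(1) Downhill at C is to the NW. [True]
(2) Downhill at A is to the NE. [True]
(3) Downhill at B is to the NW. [False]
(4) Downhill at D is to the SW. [False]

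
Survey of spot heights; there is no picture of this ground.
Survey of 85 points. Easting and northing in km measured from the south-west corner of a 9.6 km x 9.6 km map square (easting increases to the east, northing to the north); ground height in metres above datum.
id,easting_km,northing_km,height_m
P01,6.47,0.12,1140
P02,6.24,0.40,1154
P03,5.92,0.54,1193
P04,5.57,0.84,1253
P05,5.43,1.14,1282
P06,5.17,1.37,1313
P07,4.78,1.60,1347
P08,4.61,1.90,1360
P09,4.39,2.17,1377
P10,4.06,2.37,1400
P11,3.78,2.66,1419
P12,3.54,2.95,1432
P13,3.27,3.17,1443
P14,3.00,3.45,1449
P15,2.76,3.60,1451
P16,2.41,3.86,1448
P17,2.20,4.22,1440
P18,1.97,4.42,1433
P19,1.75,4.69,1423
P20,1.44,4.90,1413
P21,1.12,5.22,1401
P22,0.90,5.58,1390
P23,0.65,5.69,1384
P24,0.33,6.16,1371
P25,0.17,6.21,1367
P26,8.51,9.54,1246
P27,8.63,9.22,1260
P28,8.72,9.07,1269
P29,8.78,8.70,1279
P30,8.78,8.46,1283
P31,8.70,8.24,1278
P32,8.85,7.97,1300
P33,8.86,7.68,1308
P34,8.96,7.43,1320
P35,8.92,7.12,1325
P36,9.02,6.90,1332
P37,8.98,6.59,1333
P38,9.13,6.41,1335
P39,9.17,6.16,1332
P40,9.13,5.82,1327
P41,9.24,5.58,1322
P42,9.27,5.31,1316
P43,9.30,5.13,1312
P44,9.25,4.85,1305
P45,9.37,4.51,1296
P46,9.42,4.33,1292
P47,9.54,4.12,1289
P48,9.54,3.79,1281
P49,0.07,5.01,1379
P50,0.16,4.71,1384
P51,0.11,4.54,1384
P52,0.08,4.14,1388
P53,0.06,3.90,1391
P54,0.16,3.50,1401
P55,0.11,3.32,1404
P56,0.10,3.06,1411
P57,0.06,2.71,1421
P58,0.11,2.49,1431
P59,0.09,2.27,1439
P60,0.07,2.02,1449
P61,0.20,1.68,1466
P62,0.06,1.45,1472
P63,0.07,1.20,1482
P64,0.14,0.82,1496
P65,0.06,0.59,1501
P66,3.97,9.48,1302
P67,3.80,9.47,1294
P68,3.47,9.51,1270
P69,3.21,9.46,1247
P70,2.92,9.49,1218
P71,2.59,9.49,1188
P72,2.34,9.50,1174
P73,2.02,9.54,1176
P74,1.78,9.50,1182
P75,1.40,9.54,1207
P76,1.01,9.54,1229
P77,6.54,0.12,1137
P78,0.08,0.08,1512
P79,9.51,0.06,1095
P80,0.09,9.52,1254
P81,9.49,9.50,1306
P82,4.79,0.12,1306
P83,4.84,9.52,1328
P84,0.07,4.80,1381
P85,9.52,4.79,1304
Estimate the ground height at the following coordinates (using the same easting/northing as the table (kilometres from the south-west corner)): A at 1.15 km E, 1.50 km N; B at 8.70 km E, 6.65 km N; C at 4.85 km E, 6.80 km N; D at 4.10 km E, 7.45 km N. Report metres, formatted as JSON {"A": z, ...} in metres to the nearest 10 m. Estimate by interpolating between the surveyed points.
{"A": 1490, "B": 1320, "C": 1330, "D": 1350}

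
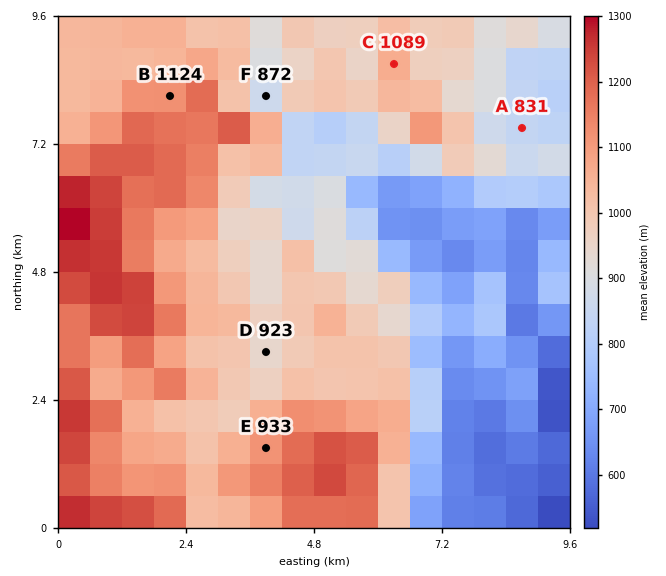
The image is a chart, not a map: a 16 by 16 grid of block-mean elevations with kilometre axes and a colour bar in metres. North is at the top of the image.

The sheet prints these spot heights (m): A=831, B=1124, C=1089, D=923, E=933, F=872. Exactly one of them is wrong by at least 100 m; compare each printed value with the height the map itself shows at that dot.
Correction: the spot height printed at E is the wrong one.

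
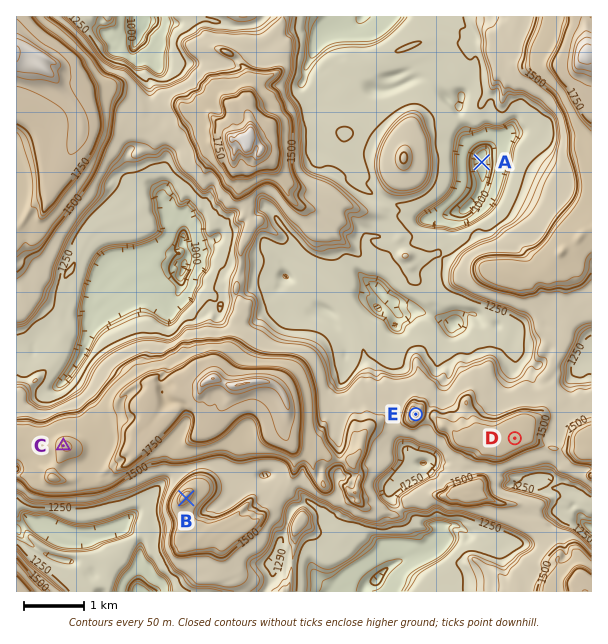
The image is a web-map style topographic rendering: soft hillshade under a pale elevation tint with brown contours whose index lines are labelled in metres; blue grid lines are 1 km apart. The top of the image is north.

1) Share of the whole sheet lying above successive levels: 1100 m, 91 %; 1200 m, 88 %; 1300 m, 56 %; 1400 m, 50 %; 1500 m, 27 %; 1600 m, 22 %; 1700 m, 10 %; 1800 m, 3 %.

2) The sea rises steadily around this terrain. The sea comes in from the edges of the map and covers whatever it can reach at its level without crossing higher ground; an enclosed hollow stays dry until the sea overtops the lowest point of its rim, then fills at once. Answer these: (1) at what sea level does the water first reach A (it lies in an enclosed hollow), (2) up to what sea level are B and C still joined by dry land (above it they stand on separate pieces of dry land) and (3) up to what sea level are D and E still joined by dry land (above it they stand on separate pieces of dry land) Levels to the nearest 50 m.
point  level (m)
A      1250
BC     1450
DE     1500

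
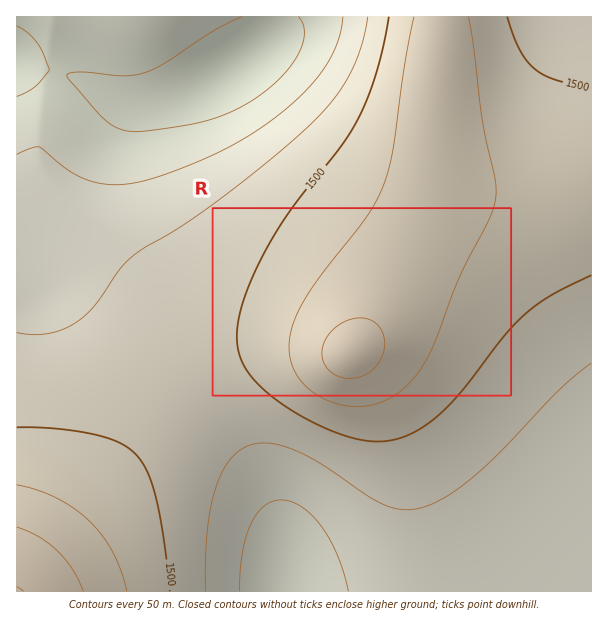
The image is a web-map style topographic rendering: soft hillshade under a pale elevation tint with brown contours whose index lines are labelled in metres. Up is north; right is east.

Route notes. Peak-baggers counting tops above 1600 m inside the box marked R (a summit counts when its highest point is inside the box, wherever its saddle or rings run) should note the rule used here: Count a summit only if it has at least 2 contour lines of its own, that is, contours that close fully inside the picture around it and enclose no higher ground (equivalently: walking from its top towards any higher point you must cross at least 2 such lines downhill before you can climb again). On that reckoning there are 0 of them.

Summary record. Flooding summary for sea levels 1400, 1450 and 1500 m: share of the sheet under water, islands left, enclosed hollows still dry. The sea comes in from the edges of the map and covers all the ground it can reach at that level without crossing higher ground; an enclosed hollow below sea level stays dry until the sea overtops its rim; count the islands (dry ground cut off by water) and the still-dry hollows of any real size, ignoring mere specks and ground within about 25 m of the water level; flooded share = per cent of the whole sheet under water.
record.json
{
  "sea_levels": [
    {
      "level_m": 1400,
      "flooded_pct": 15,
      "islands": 0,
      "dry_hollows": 0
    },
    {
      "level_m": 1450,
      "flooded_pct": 37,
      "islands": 0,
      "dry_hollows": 0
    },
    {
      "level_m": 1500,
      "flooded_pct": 63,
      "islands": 0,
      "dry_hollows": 0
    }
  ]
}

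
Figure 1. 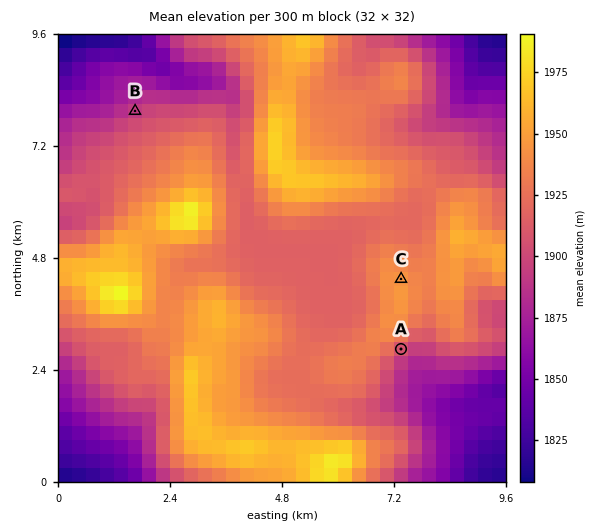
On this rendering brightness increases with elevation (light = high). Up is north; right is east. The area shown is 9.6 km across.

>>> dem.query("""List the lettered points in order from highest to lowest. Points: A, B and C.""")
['C', 'A', 'B']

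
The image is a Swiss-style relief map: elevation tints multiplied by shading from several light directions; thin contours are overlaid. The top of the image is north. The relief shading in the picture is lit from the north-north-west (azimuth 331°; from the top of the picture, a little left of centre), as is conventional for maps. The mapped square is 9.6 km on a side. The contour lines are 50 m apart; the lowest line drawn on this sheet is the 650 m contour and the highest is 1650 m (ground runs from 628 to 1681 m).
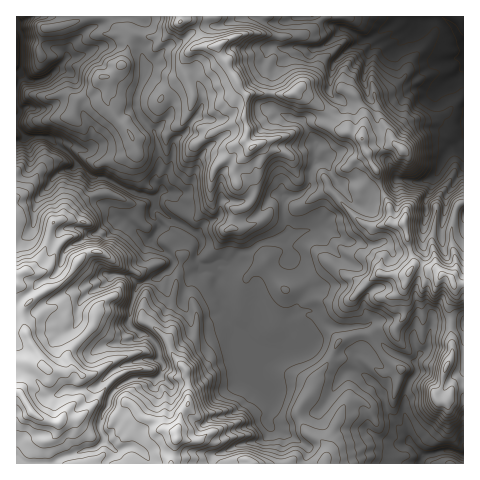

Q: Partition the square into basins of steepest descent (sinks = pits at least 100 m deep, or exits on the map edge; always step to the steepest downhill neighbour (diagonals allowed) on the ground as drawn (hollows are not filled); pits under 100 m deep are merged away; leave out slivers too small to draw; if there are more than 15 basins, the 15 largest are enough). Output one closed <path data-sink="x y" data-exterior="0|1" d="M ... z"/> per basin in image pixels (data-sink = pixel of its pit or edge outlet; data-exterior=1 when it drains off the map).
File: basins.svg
<path data-sink="17 24" data-exterior="1" d="M181 16l-165 1 0 317 10-1 2 2 15 30 6 6 18 1 6-4 8 7-3 9 1 13-15 17-1 4 15 0 4-2 14-14 11-17 11-10 9-4 13-3 14 2 20 8 8-2 4-3 3 12 0 17-8 12-2 11-3 6 1 7-5 26 153 0 1-16-6-8-7-3-8-6-7-14 0-7 13-18 7-17 13-17 9-18 15-6 14 0 13-6 13 1 8-11 3-17-2-16 4-12 6-8-10-42-12 1-2-2-1-16-7-13-4-20-8-13-8-21-2-3-17-6-16-18-25-20-5-1-6 3-39-1-6 2-6-6-3-9-9-11-2-8-6-6-2-9-12 0-11-22-6-4-8 1z"/><path data-sink="463 43" data-exterior="1" d="M463 16l-281 0-1 4 8 0 6 4 11 22 12 0 2 9 6 6 2 8 9 11 3 9 6 6 6-2 39 1 6-3 5 1 25 20 16 18 17 6 2 3 8 21 8 13 4 20 7 13 1 16 2 2 12-1 10 42 21 4 6 5 8 2 5 8 8 0 2-1z"/><path data-sink="463 455" data-exterior="1" d="M420 266l-7 0-5 7-4 12 0 30-6 11-3 3-13-1-13 6-14 0-15 6-9 18-13 17-7 17-13 18 0 7 7 14 19 13 2 4 0 16 138-1 0-74-10-1-8 13-8 0-3-4 7-11 3-18 7-14-3-48 6-9 0-10-6-11-8-2-6-5z"/><path data-sink="463 323" data-exterior="1" d="M463 283l-9 2 1 12-6 9 3 48-7 14-3 18-7 9 3 6 8 0 8-13 10 0z"/>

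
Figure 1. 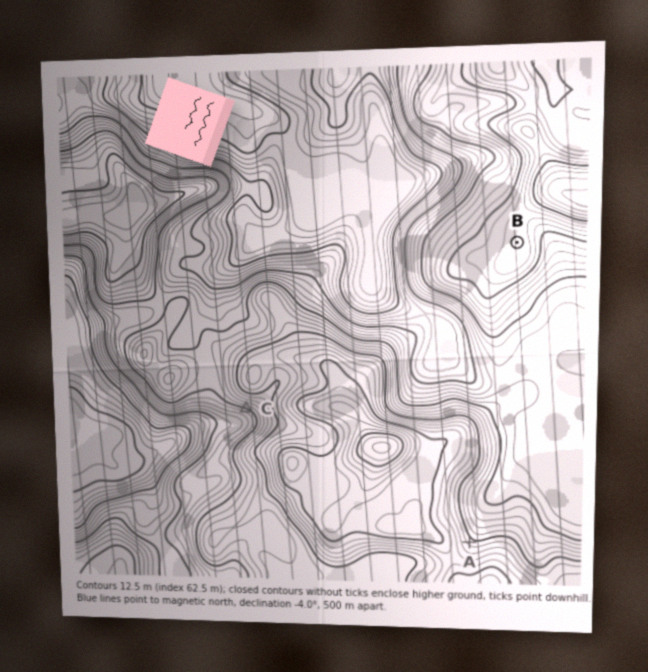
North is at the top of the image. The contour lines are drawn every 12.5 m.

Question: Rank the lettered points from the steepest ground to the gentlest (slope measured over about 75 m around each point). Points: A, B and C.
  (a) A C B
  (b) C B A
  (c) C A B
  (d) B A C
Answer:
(c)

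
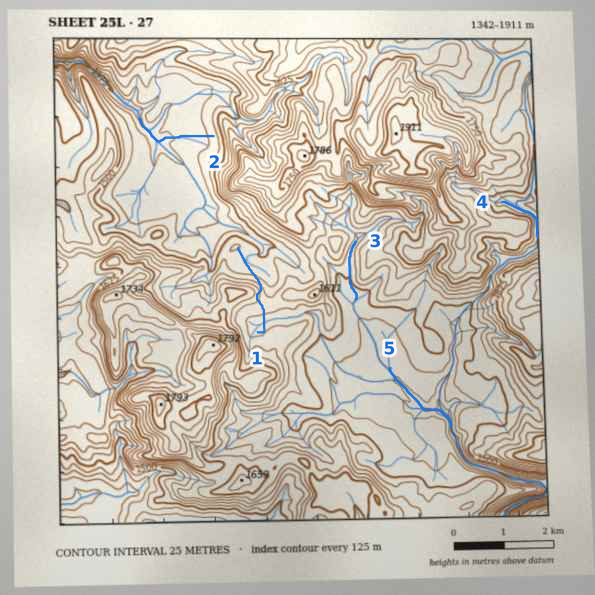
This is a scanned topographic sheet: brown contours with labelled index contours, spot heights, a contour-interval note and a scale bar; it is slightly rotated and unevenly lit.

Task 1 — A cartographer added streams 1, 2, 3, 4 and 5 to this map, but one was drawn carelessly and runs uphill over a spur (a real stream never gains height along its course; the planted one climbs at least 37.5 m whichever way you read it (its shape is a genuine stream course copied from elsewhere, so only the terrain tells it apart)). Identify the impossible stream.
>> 1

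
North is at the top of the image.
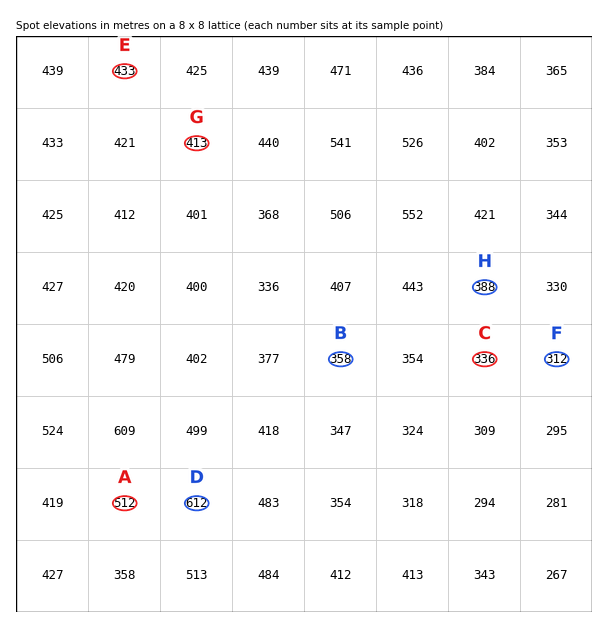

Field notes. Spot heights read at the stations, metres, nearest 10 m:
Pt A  510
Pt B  360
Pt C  340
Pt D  610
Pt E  430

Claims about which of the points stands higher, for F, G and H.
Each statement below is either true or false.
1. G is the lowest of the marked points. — false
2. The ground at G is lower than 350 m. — false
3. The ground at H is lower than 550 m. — true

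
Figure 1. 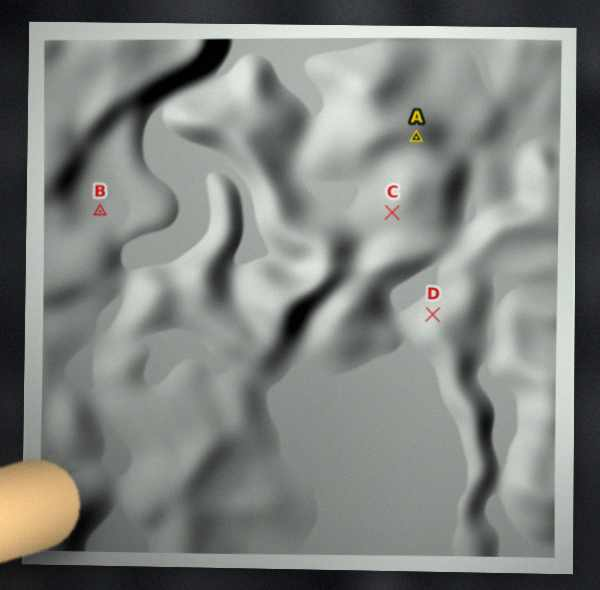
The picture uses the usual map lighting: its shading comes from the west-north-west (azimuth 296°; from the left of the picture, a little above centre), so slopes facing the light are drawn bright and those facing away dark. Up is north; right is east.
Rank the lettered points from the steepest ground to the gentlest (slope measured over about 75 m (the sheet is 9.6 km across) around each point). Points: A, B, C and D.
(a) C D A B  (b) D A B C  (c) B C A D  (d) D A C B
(d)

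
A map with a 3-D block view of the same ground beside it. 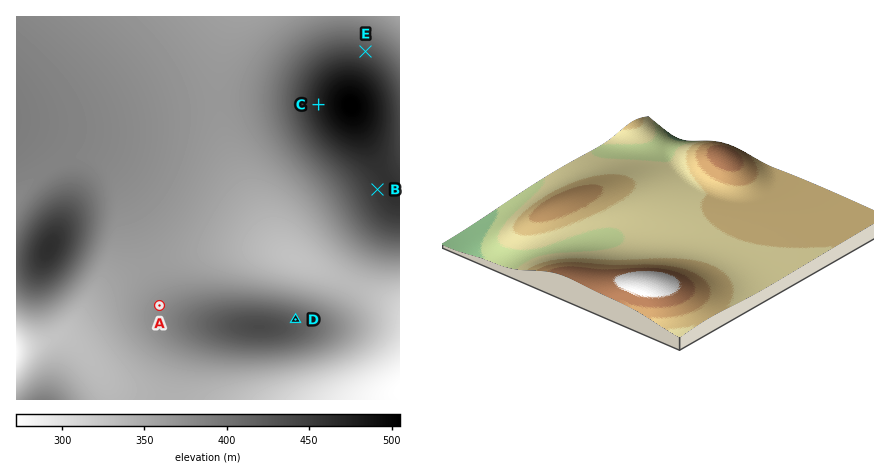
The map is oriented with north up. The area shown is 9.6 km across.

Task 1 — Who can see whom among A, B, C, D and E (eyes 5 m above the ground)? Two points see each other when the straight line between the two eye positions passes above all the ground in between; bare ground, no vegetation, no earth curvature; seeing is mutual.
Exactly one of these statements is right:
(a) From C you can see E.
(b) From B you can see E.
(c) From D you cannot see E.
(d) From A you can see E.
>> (c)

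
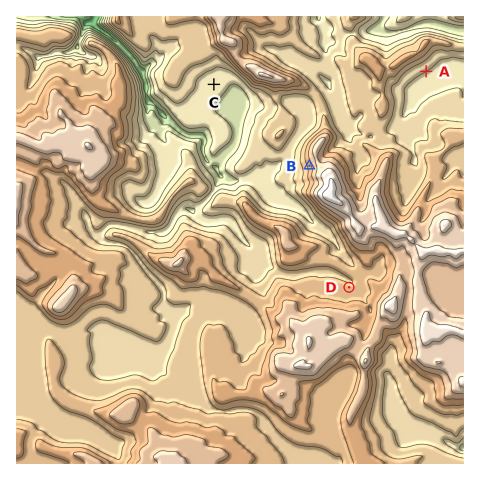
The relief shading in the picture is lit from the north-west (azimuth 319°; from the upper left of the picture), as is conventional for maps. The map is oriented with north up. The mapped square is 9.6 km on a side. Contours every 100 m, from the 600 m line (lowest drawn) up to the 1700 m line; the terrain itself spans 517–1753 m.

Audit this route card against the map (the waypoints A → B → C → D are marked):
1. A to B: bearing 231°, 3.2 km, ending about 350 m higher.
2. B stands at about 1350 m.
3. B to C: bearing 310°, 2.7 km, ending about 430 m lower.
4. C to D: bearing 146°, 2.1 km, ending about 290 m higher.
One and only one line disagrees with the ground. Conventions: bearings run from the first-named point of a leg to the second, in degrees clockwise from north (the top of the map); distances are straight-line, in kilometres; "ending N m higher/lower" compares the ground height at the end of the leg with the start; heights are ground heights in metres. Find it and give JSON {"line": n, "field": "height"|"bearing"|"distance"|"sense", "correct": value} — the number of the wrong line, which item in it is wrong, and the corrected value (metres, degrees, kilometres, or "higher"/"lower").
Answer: {"line": 4, "field": "distance", "correct": 5.2}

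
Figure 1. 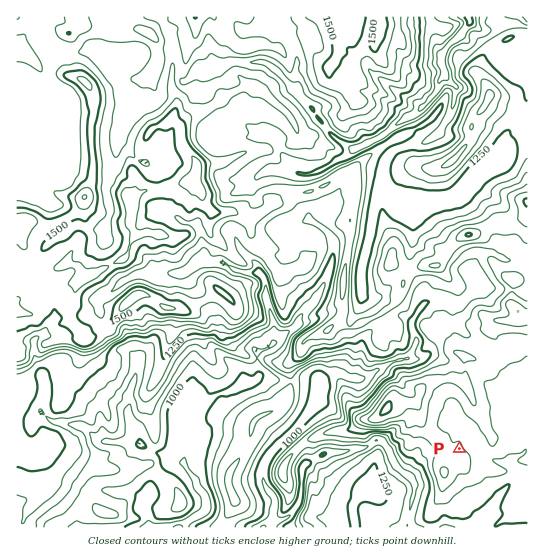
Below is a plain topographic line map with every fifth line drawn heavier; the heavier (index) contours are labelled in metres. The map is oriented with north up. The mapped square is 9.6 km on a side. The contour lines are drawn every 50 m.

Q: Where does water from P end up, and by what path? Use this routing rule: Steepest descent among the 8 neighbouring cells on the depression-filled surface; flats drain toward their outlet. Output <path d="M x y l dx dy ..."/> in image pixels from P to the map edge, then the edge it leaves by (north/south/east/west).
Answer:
<path d="M459 449l10-10 4 0 18 20 7 3 5 0 2 1 6 2 7 6-1 6-19 20-1 4-4 5-3 9-12 12"/>
exit: south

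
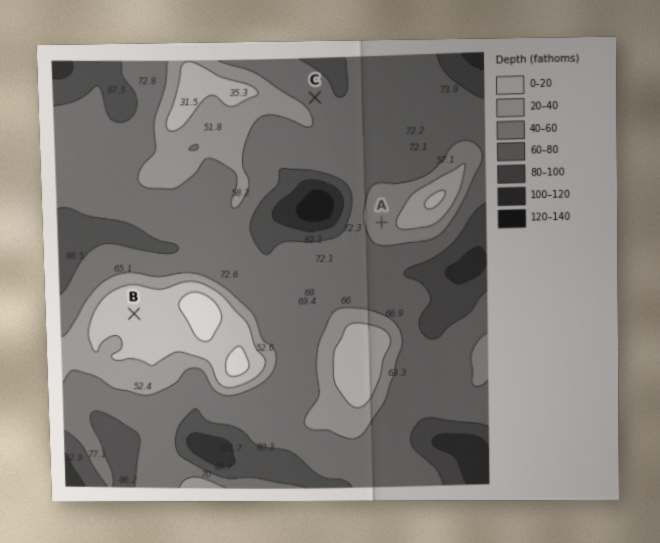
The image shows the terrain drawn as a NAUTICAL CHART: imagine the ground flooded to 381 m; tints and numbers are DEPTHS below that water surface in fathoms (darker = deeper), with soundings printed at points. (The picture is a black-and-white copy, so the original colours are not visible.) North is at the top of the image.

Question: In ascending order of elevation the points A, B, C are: C A B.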